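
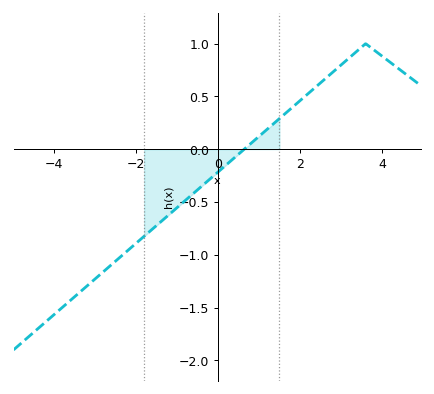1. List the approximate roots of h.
0.6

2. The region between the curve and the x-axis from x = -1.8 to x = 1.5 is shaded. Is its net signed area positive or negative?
negative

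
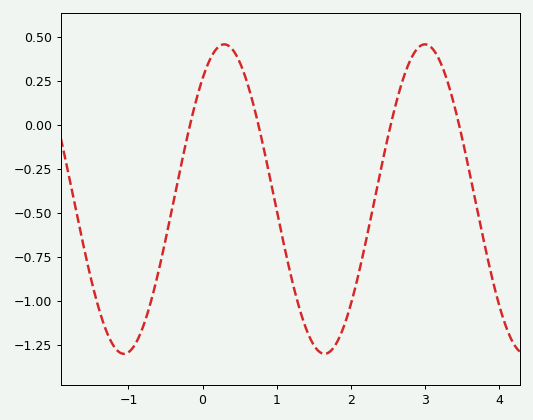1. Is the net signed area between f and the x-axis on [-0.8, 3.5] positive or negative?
negative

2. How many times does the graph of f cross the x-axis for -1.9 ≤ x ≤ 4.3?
4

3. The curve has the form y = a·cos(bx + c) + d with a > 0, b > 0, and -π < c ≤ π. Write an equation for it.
y = 0.88cos(2.3x - 0.68) - 0.42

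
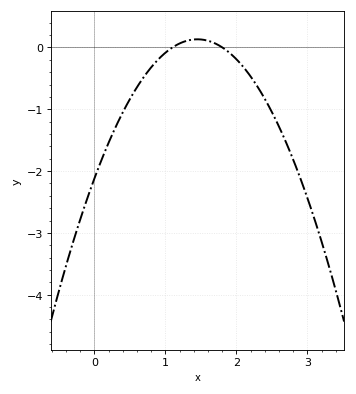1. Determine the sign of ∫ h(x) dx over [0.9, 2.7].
negative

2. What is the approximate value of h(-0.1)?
-2.44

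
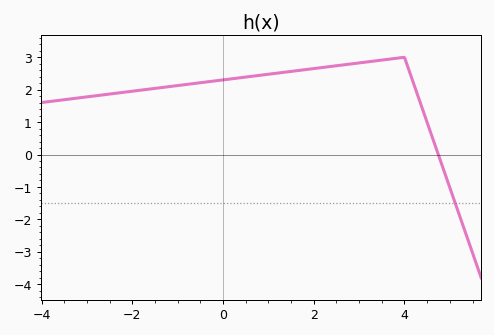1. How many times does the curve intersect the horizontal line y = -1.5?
1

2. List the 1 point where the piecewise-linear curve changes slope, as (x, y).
(4, 3)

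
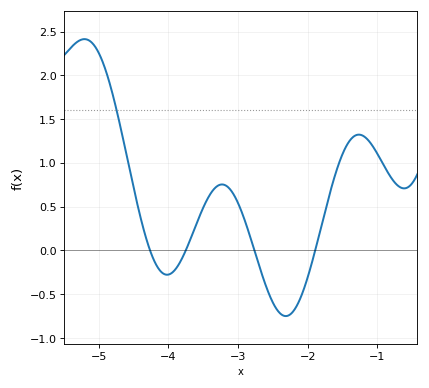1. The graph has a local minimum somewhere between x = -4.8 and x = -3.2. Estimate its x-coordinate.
-4.02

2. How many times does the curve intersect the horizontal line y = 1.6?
1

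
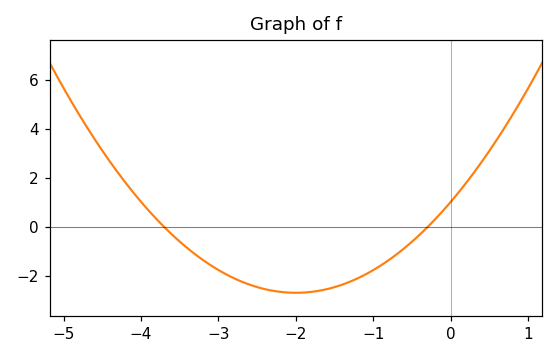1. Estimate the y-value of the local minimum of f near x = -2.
-2.6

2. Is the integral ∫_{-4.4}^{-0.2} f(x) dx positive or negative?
negative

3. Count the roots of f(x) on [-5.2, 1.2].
2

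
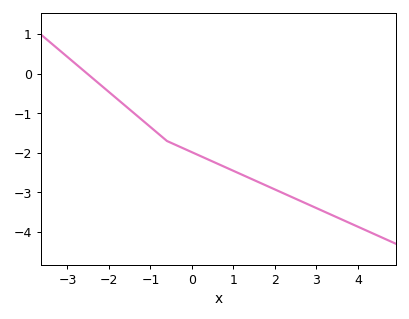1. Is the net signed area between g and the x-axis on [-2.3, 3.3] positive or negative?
negative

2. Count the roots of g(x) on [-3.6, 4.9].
1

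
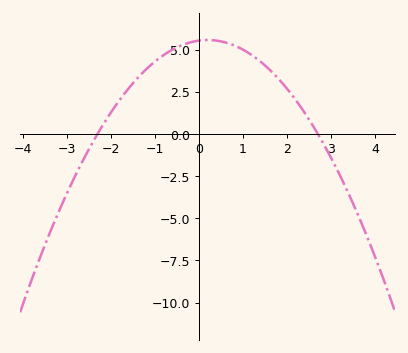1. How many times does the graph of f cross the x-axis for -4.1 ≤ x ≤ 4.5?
2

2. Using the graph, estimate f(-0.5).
5.2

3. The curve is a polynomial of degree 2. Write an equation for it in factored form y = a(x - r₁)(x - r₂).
y = -0.89(x + 2.3)(x - 2.7)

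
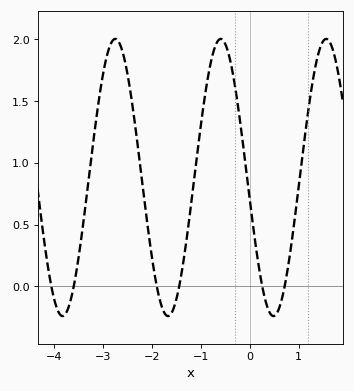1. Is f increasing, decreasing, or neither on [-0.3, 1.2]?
neither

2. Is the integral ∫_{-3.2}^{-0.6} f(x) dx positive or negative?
positive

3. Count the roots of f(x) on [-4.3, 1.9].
6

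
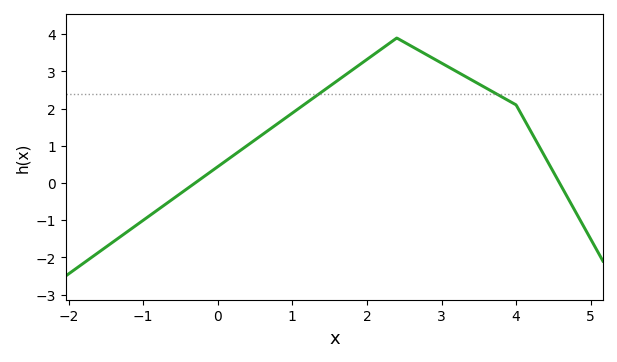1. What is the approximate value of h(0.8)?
1.6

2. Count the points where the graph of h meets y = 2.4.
2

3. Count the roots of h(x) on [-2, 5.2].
2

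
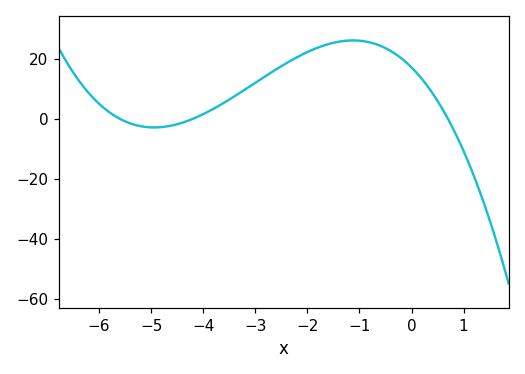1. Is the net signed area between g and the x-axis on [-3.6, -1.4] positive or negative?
positive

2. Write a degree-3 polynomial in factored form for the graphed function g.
y = -1.04(x + 5.6)(x + 4.2)(x - 0.7)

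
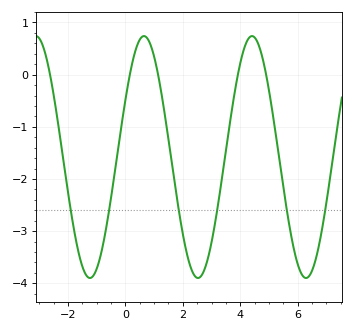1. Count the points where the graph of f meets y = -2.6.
6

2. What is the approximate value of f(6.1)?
-3.8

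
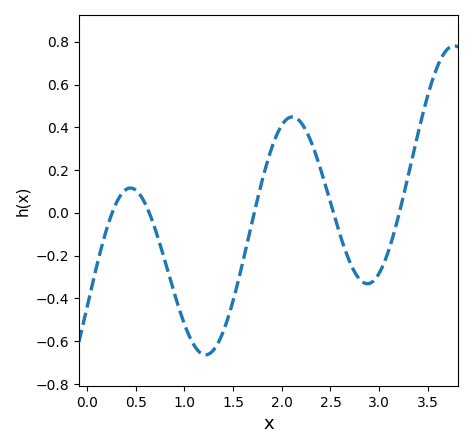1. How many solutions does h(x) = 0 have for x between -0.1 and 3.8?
5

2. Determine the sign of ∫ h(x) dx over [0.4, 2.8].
negative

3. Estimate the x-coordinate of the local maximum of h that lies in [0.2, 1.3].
0.4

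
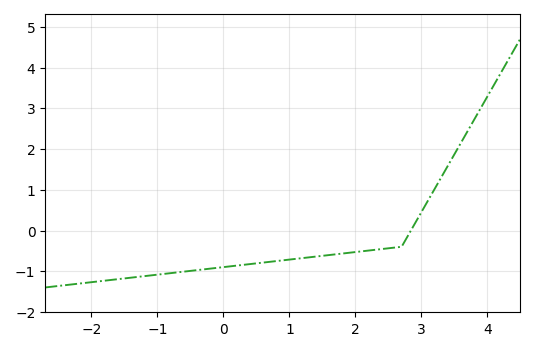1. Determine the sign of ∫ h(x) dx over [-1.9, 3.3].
negative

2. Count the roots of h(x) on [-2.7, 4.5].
1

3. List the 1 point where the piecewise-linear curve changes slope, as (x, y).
(2.7, -0.4)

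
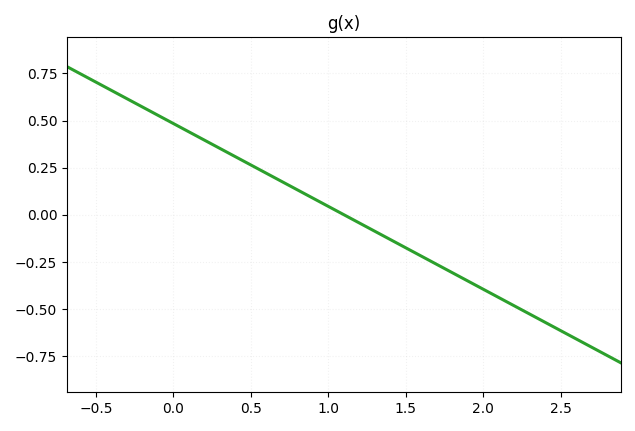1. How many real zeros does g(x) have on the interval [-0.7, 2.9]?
1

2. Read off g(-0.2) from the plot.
0.58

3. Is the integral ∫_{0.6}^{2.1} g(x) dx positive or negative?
negative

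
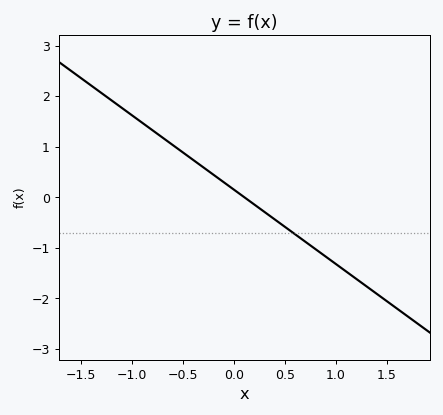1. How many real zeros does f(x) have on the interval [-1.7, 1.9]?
1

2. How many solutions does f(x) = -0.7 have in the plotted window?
1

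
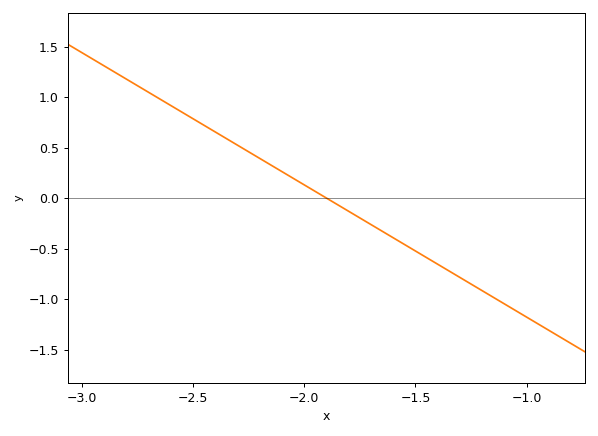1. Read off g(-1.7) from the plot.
-0.25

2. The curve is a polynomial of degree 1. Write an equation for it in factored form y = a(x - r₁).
y = -1.31(x + 1.9)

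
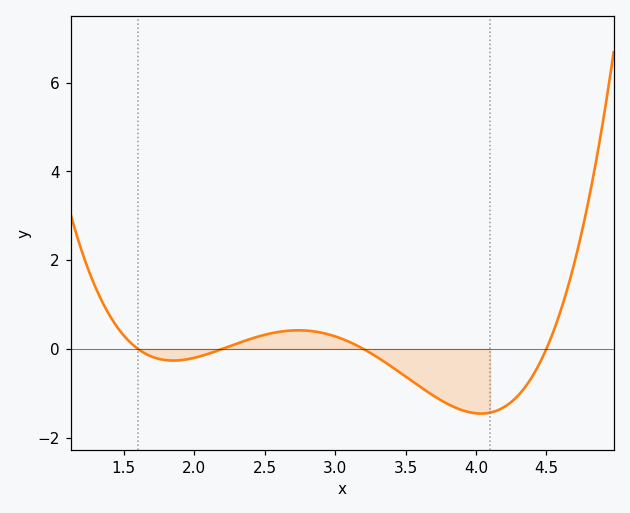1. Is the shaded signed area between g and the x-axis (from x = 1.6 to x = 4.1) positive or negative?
negative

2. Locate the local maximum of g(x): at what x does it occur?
2.74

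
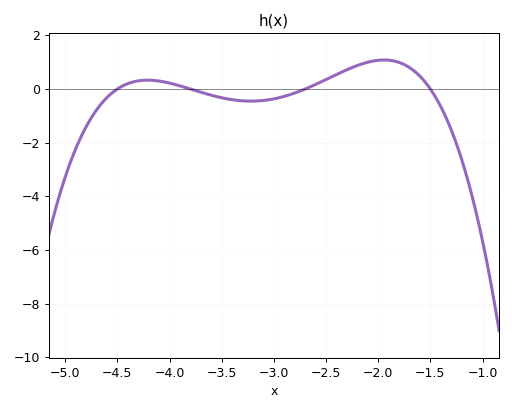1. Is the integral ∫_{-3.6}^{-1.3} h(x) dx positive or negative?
positive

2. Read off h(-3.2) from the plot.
-0.4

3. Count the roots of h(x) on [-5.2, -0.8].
4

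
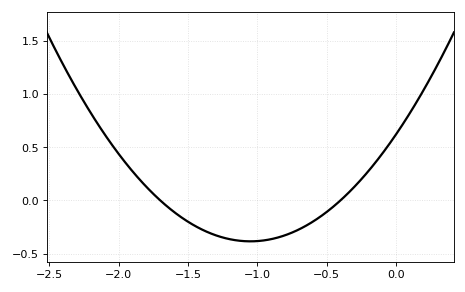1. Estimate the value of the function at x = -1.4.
-0.273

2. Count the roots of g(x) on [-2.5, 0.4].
2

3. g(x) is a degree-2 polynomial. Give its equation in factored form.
y = 0.91(x + 1.7)(x + 0.4)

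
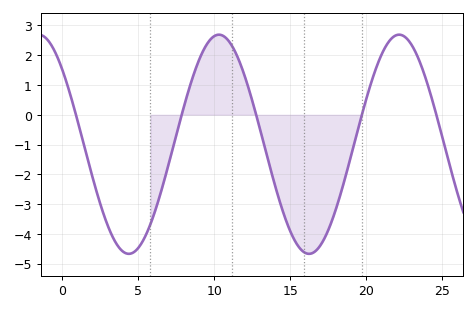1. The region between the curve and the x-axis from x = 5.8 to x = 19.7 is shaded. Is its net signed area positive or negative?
negative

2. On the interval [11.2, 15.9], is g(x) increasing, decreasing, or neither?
decreasing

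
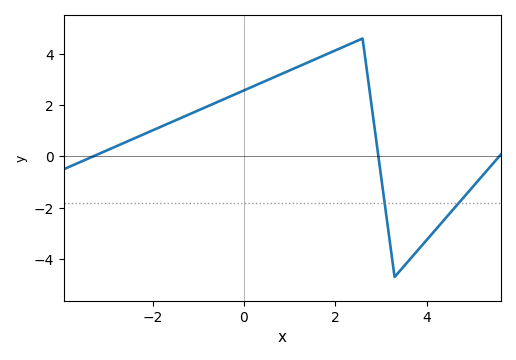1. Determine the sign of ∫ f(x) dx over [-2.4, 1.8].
positive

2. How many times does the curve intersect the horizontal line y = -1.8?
2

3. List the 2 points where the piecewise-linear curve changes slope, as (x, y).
(2.6, 4.6); (3.3, -4.7)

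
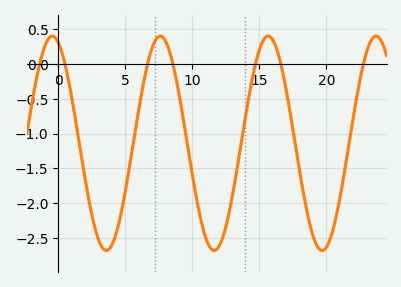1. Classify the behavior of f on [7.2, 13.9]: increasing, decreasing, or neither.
neither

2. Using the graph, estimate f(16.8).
-0.15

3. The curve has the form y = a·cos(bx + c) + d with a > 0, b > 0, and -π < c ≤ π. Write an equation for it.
y = 1.54cos(0.78x + 0.35) - 1.14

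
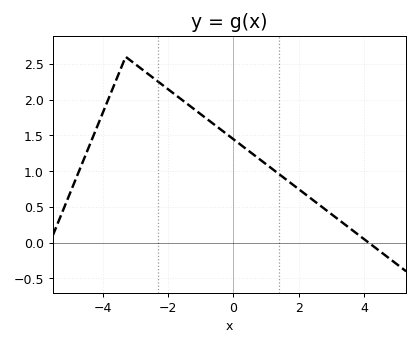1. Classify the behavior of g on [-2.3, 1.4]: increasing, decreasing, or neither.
decreasing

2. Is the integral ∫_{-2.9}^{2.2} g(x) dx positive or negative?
positive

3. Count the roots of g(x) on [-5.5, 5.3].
1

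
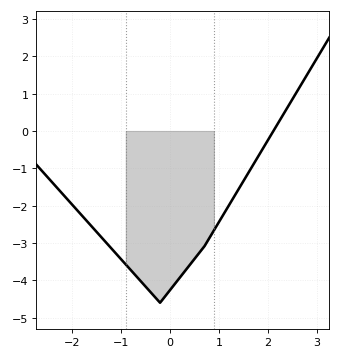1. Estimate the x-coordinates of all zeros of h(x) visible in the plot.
2.1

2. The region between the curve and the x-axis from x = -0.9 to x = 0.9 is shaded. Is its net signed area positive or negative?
negative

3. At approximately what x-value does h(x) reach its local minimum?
-0.2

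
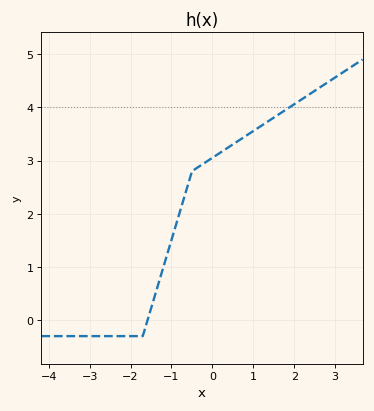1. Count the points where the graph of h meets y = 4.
1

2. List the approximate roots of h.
-1.58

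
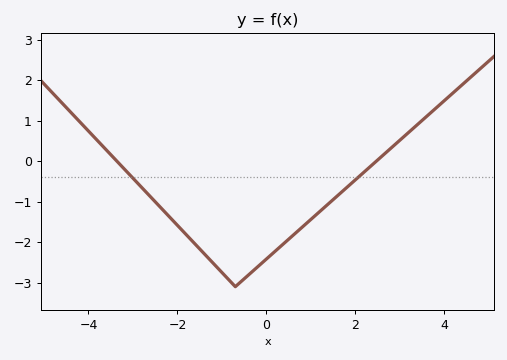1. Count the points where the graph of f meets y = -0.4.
2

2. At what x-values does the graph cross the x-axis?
-3.4, 2.4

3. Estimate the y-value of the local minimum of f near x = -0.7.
-3.1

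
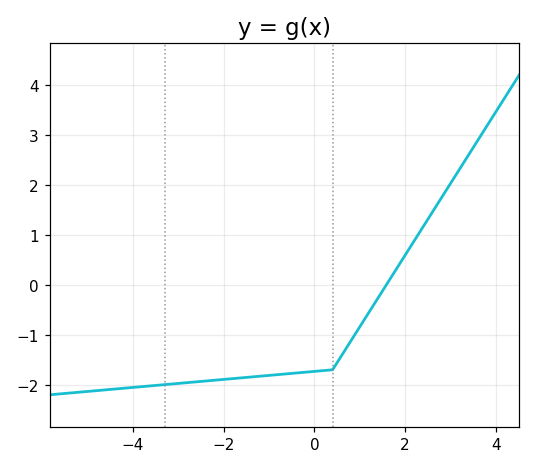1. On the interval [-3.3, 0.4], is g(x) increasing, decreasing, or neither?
increasing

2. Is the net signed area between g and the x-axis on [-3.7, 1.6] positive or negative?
negative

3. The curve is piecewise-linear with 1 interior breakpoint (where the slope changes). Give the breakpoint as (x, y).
(0.4, -1.7)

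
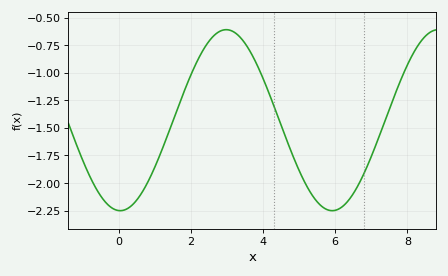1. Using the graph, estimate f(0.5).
-2.16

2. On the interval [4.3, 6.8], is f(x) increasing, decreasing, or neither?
neither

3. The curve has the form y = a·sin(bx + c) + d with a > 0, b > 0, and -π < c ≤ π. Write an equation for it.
y = 0.82sin(1.07x - 1.62) - 1.43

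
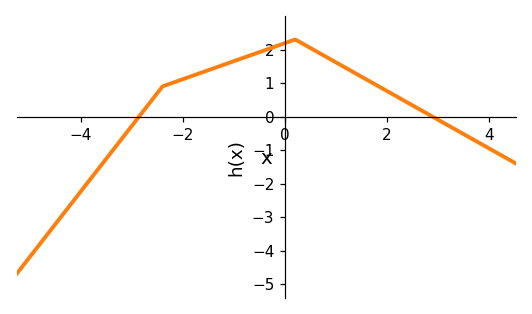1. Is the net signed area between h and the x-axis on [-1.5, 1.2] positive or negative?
positive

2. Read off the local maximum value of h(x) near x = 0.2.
2.3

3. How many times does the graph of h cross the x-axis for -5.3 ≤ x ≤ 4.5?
2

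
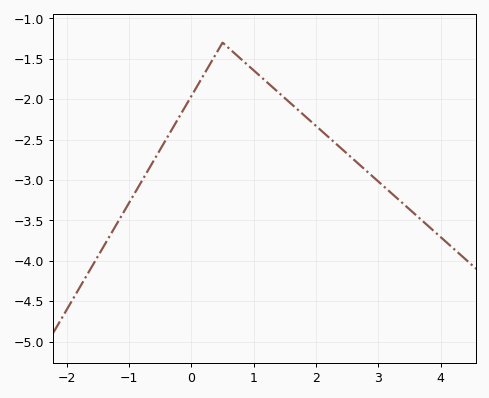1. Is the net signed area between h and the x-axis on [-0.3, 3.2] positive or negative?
negative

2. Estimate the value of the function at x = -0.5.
-2.6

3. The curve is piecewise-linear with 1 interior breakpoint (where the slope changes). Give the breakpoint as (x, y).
(0.5, -1.3)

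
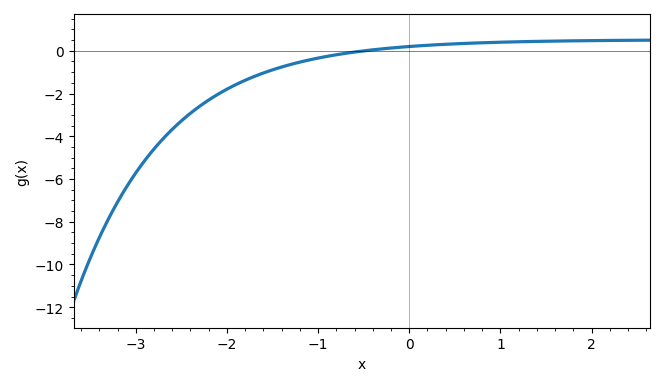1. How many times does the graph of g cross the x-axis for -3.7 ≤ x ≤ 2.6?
1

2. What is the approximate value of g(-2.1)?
-2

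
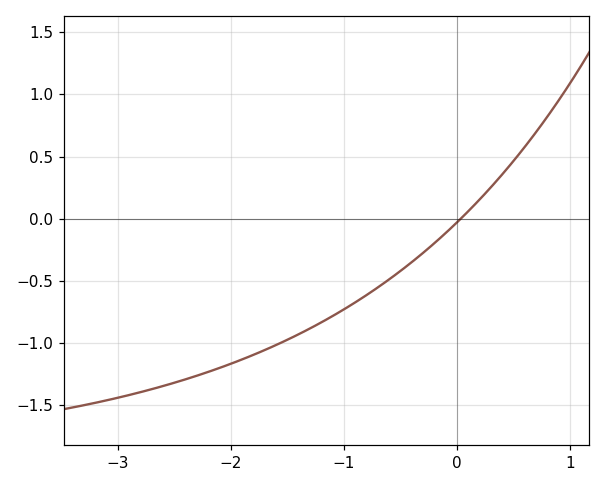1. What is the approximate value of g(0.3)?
0.25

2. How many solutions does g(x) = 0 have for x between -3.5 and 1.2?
1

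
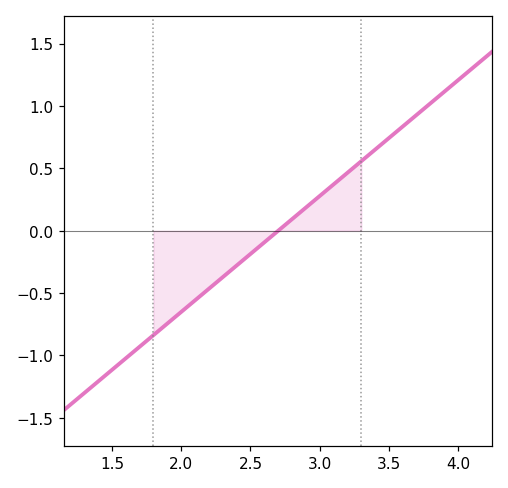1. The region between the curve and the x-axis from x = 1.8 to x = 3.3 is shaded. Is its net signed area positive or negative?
negative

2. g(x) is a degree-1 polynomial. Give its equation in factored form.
y = 0.93(x - 2.7)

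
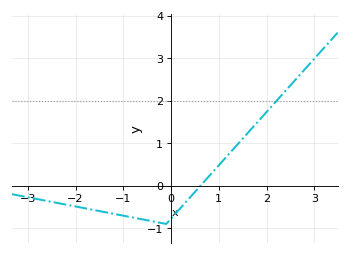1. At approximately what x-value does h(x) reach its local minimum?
-0.1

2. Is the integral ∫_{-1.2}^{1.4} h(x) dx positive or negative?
negative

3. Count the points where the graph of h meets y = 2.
1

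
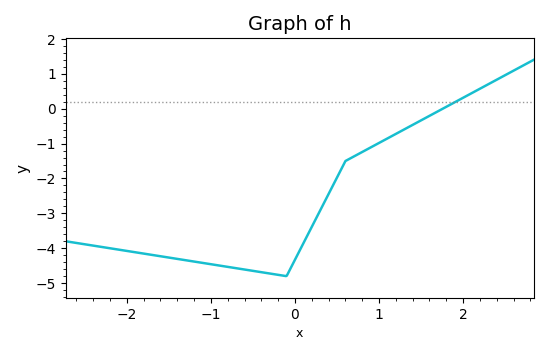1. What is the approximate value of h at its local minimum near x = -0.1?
-4.8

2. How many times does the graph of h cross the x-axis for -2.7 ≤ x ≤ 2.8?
1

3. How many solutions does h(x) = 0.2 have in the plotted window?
1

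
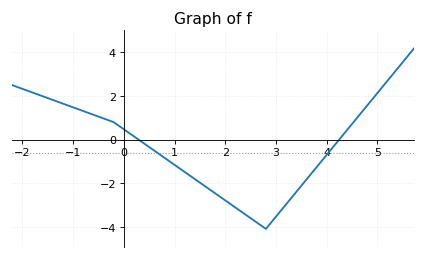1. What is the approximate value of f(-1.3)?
1.8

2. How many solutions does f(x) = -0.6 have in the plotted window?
2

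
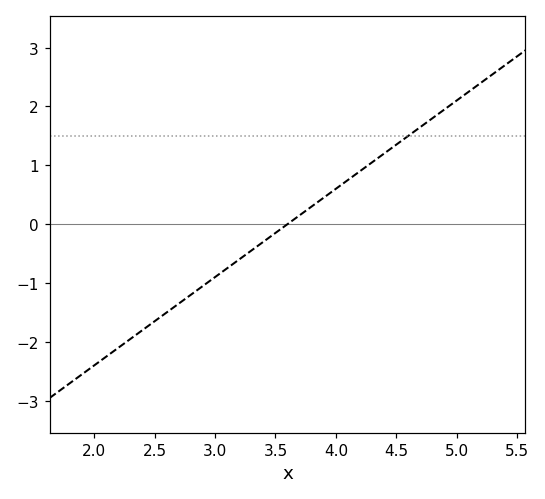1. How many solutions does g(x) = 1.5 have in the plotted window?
1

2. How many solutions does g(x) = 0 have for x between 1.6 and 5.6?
1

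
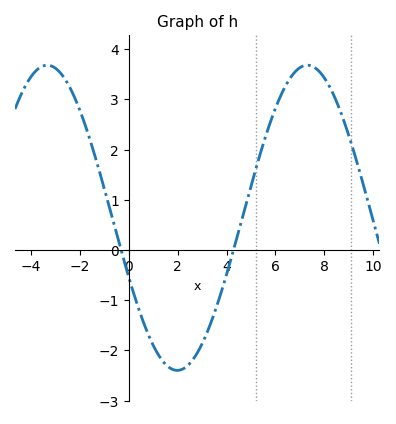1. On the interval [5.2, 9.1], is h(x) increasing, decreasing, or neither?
neither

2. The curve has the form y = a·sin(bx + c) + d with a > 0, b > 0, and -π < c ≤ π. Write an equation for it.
y = 3.04sin(0.59x - 2.7) + 0.64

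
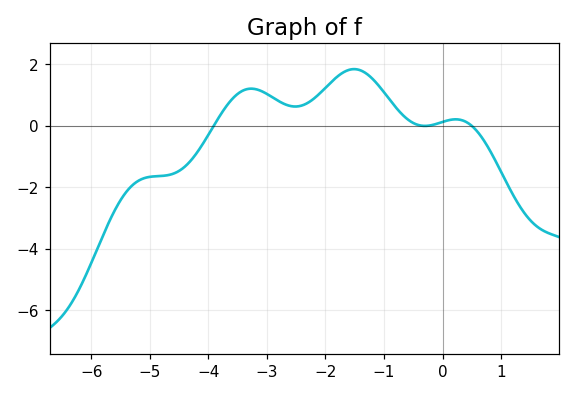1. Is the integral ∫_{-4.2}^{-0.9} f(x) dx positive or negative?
positive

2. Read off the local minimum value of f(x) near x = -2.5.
0.629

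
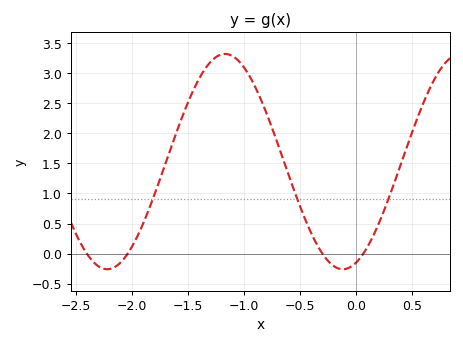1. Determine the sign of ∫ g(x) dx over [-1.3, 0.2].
positive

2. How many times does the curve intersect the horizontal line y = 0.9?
3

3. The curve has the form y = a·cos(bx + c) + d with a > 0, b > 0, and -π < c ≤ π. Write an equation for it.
y = 1.79cos(2.99x - 2.78) + 1.53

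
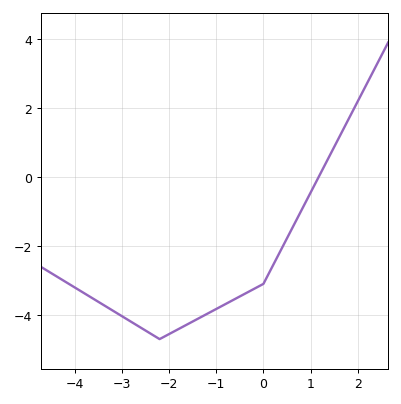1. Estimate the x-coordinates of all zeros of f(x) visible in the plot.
1.17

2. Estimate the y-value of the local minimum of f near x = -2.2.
-4.7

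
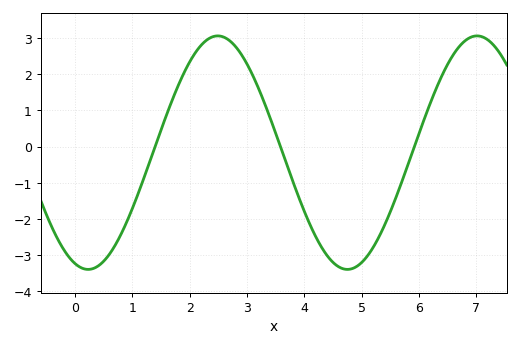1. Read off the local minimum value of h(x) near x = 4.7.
-3.4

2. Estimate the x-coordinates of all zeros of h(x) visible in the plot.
1.4, 3.6, 6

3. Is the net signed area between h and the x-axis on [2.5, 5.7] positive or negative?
negative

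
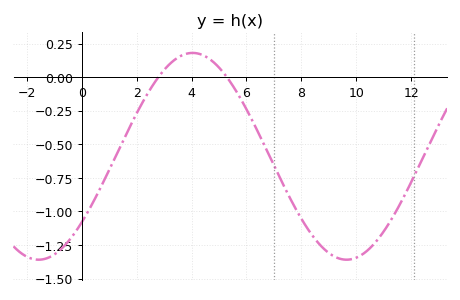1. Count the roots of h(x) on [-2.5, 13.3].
2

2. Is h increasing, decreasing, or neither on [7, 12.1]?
neither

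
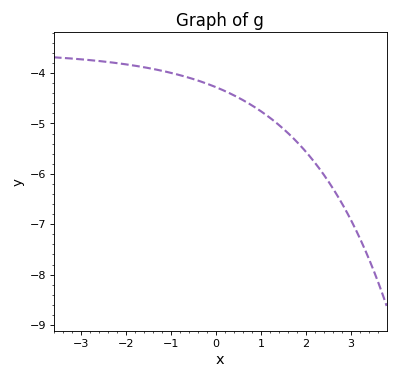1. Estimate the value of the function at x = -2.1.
-3.81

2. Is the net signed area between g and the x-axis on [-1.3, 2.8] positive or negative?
negative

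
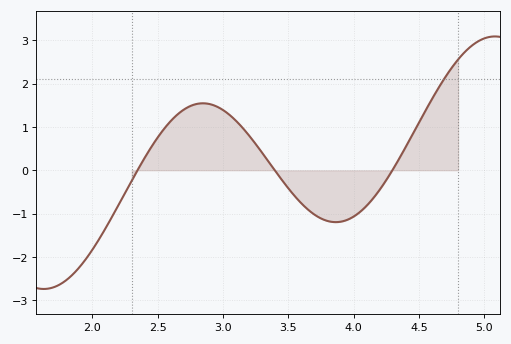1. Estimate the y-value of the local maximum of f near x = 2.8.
1.55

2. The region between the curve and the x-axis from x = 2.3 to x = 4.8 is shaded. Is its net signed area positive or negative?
positive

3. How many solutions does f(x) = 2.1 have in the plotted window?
1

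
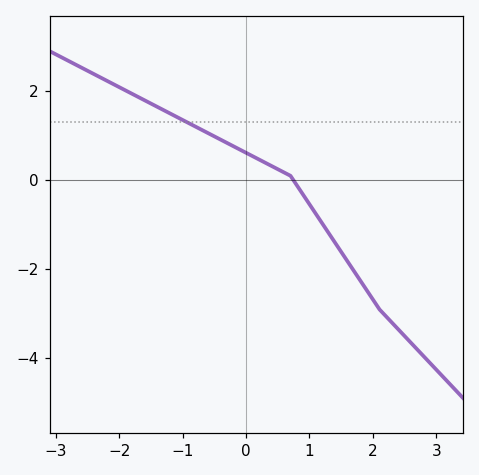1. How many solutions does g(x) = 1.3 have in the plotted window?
1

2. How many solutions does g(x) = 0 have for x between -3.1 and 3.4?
1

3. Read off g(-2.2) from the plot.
2.2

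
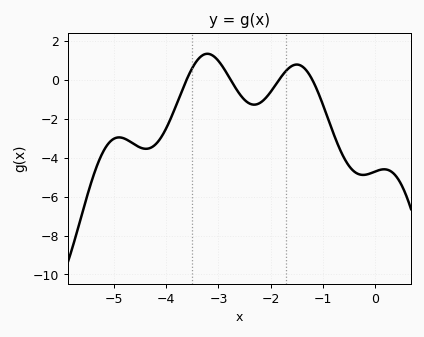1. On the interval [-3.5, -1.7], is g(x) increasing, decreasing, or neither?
neither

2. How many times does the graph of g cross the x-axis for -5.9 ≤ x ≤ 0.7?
4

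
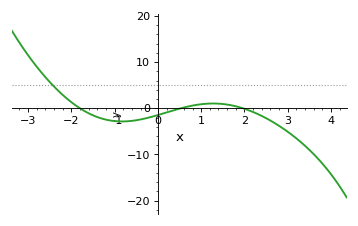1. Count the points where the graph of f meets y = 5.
1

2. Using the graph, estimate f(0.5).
-0.081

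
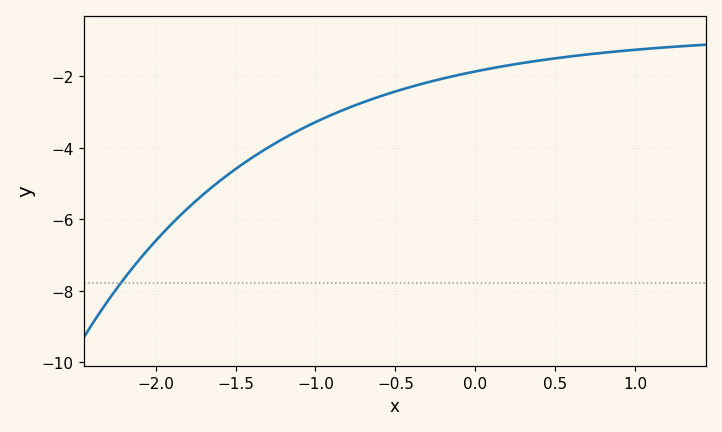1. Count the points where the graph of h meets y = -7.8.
1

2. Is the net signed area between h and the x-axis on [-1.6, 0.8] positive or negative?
negative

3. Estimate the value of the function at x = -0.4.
-2.2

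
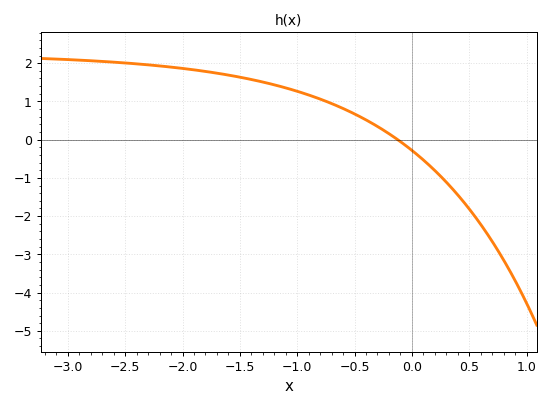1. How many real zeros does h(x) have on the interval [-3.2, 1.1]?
1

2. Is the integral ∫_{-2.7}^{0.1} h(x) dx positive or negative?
positive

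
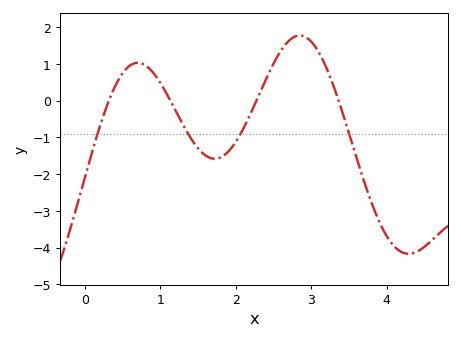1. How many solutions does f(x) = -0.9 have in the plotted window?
4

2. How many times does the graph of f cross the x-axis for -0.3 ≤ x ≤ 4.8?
4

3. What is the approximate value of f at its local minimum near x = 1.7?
-1.58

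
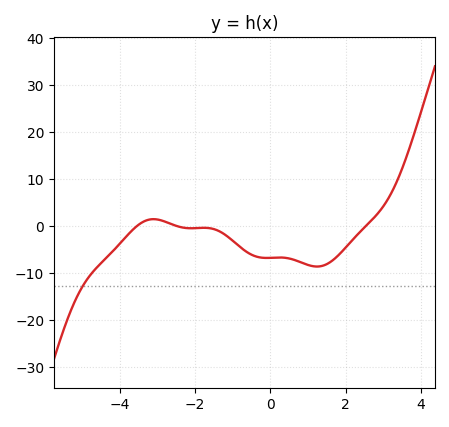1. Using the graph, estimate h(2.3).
-1.87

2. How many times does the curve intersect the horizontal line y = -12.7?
1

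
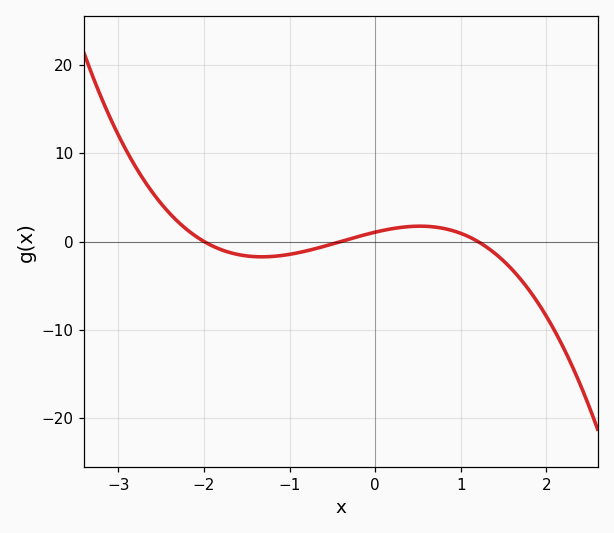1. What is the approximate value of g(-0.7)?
-1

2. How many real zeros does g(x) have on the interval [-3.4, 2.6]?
3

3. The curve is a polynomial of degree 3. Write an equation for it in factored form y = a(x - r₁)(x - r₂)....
y = -1.1(x + 2)(x + 0.4)(x - 1.2)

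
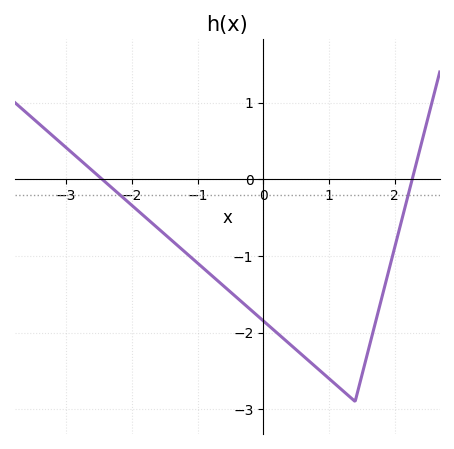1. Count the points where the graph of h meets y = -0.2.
2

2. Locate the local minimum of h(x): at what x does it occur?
1.4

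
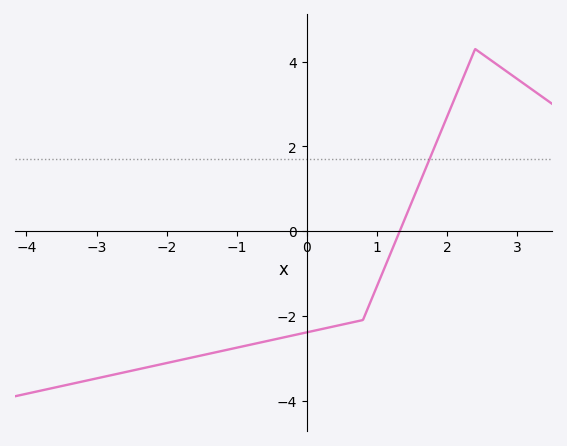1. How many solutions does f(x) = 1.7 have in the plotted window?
1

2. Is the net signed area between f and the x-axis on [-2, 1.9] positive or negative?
negative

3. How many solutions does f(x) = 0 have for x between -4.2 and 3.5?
1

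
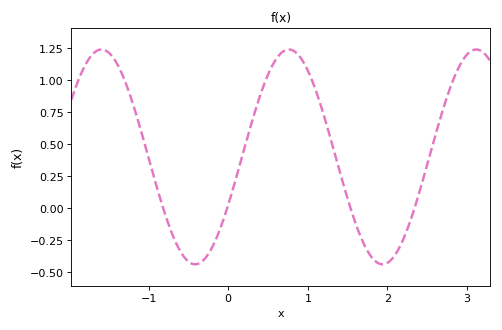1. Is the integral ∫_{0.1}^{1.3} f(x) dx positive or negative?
positive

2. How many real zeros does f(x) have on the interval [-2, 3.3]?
4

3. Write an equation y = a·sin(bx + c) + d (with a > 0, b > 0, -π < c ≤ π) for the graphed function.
y = 0.84sin(2.67x - 0.462) + 0.4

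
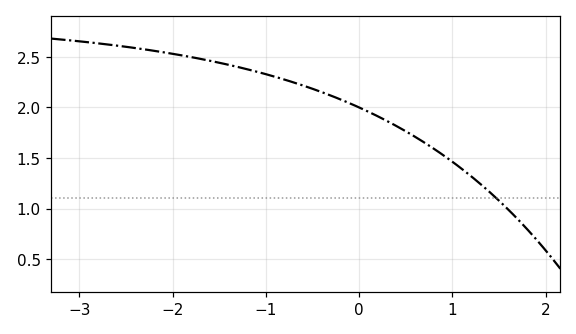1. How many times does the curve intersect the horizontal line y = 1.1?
1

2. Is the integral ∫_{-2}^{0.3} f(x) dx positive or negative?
positive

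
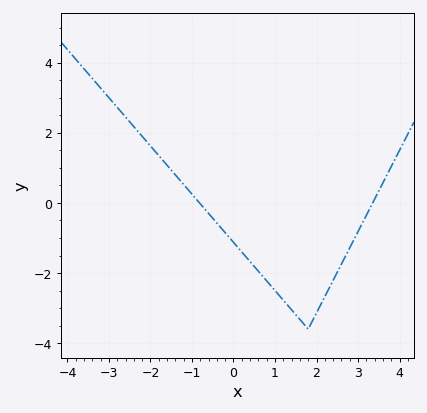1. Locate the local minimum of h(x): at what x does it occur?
1.8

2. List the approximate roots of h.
-0.8, 3.4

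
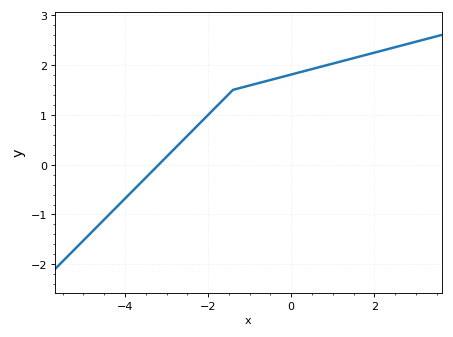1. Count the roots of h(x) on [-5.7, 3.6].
1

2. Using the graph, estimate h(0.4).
1.89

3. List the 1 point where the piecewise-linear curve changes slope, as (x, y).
(-1.4, 1.5)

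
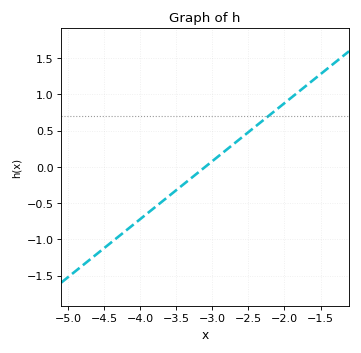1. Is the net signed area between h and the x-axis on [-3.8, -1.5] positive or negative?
positive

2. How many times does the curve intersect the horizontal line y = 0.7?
1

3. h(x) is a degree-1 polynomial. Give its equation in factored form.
y = 0.8(x + 3.1)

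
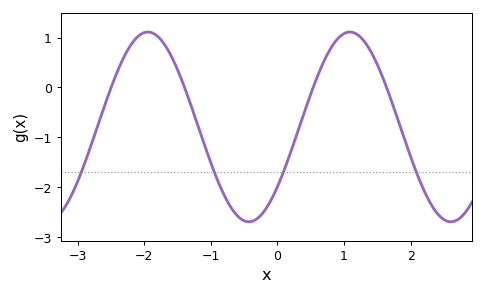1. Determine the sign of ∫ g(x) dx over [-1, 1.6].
negative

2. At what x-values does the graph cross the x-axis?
-2.5, -1.4, 0.536, 1.64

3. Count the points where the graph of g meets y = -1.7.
4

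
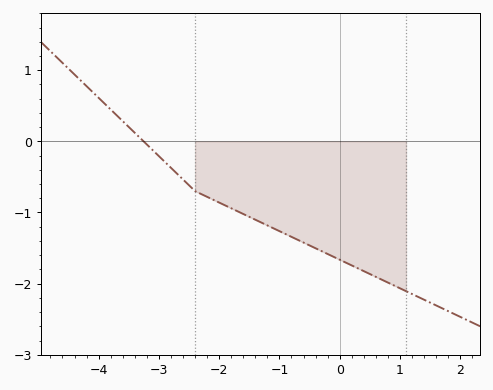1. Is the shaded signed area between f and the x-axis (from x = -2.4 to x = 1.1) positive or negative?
negative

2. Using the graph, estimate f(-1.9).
-0.901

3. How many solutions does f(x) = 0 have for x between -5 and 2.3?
1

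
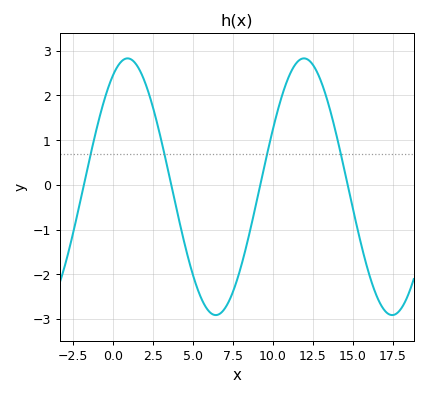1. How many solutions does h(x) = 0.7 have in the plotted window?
4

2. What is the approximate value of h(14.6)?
0.114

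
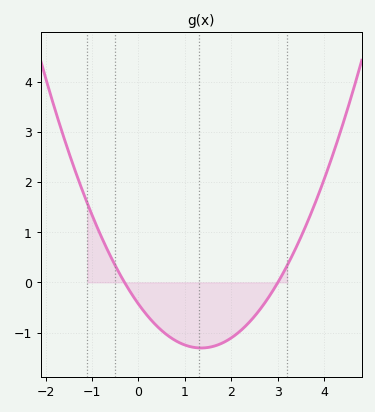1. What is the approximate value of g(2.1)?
-1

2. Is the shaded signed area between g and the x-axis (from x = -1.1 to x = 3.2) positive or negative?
negative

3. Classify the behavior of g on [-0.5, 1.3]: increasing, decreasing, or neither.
decreasing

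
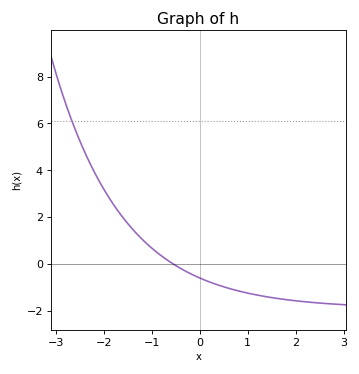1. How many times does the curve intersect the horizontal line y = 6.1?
1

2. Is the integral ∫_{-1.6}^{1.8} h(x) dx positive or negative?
negative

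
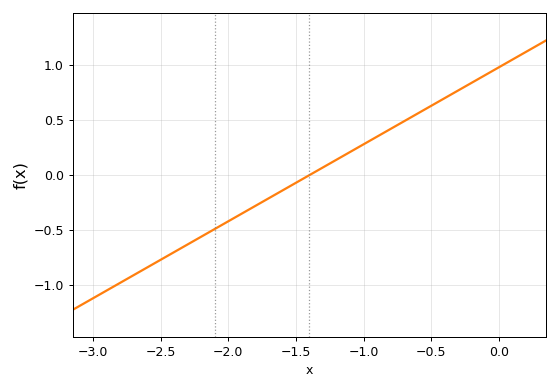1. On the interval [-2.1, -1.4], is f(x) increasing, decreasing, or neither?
increasing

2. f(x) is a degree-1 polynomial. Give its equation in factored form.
y = 0.7(x + 1.4)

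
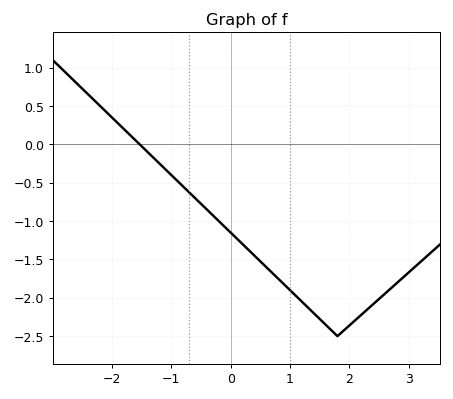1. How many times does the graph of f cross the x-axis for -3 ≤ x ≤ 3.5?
1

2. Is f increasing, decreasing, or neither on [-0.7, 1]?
decreasing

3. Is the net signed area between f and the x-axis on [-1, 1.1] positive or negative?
negative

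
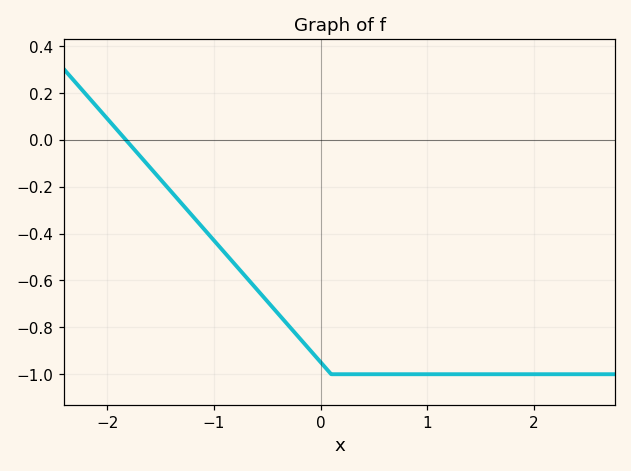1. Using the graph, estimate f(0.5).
-1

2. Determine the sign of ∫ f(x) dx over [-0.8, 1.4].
negative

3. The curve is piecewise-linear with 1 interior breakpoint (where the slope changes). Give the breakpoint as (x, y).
(0.1, -1)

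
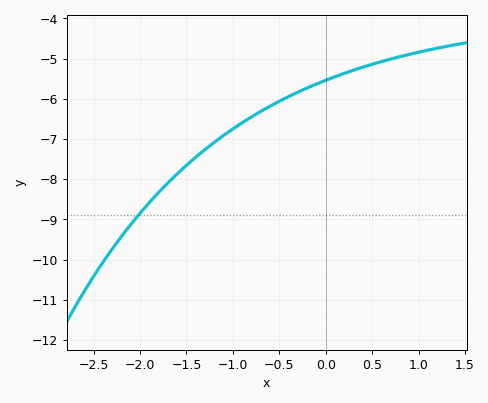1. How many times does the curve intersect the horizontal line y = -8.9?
1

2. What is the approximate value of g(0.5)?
-5.1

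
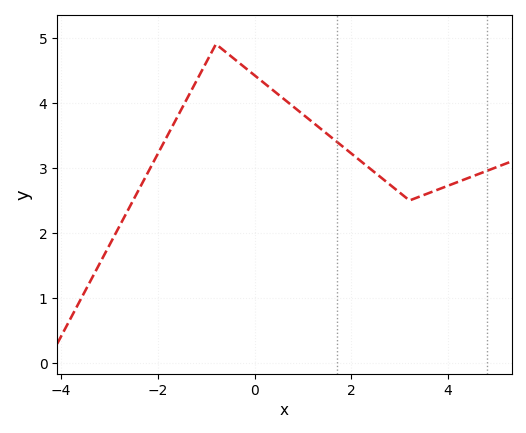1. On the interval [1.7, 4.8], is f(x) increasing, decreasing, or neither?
neither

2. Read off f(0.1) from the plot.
4.36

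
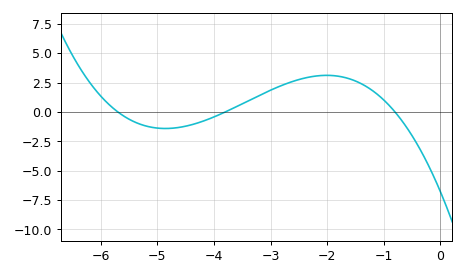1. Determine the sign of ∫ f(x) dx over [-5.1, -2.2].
positive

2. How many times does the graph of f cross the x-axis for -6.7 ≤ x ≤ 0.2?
3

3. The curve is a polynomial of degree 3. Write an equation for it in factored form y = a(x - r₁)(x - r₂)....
y = -0.39(x + 5.7)(x + 3.8)(x + 0.8)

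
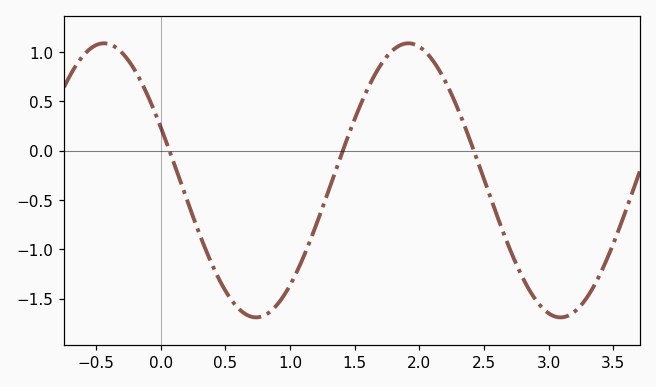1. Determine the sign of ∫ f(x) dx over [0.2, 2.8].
negative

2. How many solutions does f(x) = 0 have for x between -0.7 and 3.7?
3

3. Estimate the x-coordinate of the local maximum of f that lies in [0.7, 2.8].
1.92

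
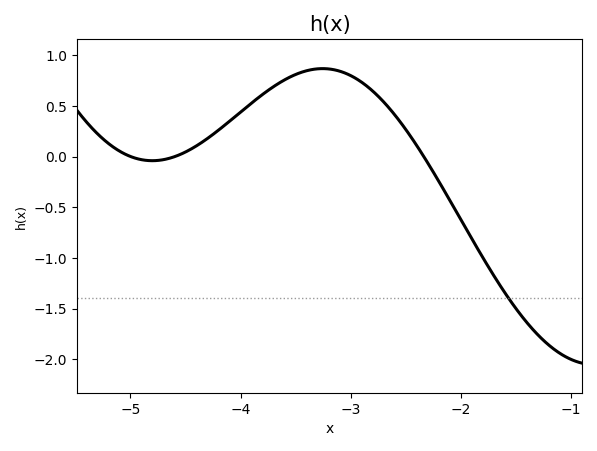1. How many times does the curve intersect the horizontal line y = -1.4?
1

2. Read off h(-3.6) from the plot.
0.75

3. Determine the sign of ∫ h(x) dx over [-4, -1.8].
positive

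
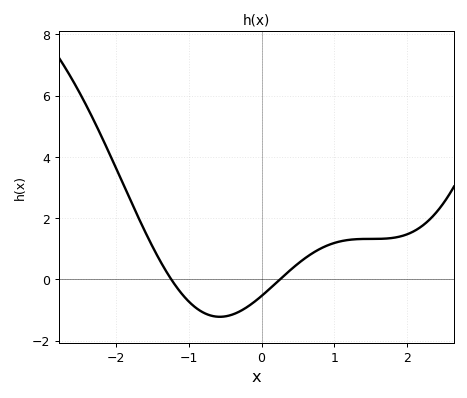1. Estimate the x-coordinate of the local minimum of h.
-0.576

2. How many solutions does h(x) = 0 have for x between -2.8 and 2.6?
2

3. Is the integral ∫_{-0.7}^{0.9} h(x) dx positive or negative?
negative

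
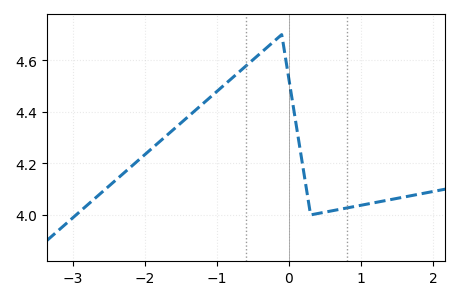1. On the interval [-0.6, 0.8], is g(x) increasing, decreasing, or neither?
neither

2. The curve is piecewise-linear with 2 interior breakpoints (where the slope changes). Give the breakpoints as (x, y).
(-0.1, 4.7); (0.3, 4)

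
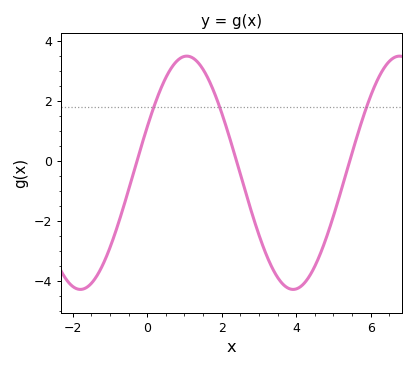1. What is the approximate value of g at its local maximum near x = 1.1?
3.5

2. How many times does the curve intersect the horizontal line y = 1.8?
3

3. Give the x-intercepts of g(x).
-0.274, 2.4, 5.44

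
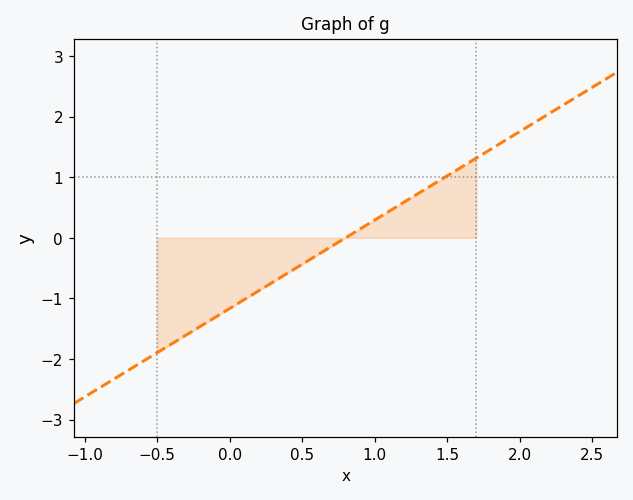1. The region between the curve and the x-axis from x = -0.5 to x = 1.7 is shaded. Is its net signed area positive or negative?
negative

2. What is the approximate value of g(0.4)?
-0.584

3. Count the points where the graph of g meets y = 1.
1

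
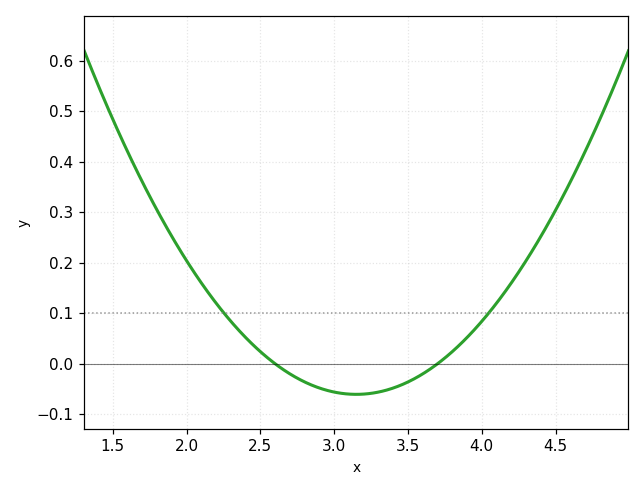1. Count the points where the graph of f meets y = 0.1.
2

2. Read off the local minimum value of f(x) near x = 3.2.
-0.06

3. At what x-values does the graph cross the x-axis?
2.6, 3.7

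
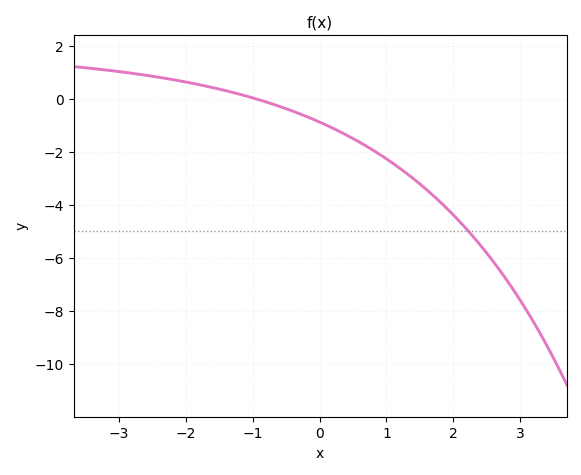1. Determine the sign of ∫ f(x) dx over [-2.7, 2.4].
negative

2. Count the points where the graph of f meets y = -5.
1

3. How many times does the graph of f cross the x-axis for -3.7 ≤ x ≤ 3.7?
1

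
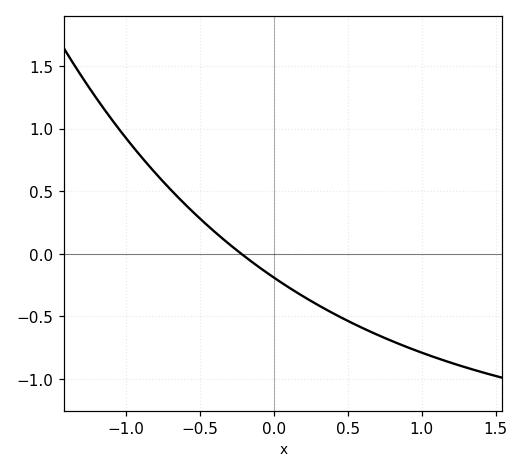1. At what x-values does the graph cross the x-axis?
-0.22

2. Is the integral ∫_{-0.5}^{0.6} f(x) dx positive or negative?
negative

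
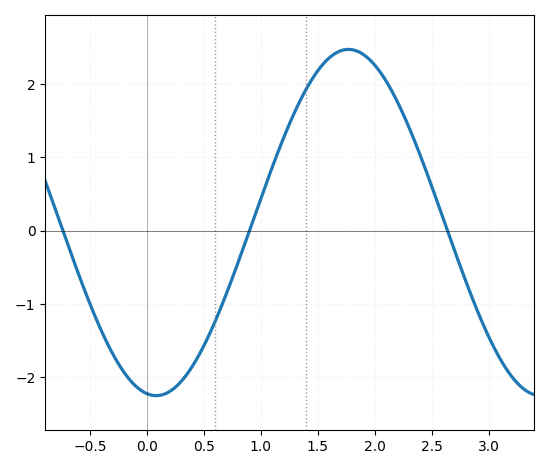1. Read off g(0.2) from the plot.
-2.2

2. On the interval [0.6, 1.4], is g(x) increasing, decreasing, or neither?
increasing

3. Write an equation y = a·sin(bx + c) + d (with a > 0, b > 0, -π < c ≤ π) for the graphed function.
y = 2.36sin(1.9x - 1.7) + 0.11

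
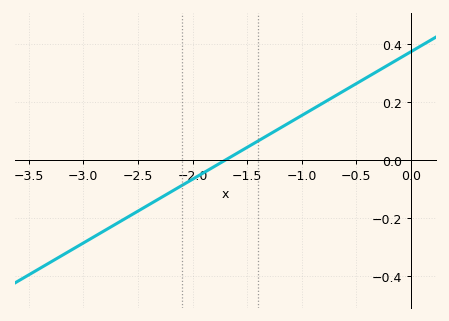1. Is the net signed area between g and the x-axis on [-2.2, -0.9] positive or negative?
positive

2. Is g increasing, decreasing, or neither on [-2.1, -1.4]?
increasing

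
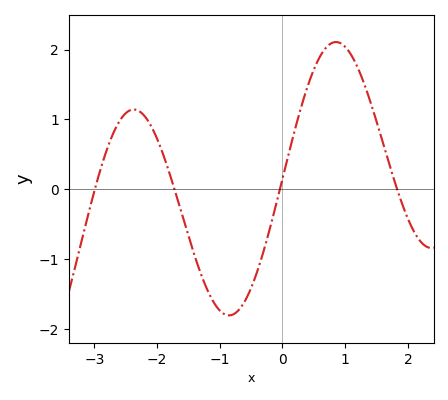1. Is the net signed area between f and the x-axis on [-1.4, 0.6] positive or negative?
negative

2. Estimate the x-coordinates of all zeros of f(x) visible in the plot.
-3, -1.7, 0, 1.8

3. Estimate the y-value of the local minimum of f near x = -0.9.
-1.8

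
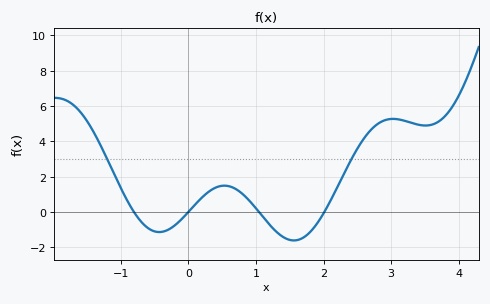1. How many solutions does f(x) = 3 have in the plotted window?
2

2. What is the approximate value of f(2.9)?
5.2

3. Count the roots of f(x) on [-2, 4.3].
4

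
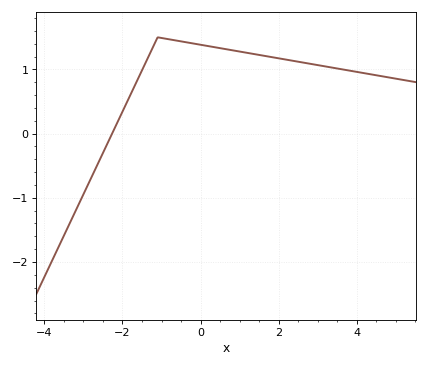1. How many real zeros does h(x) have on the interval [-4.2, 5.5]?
1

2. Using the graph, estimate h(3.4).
1.03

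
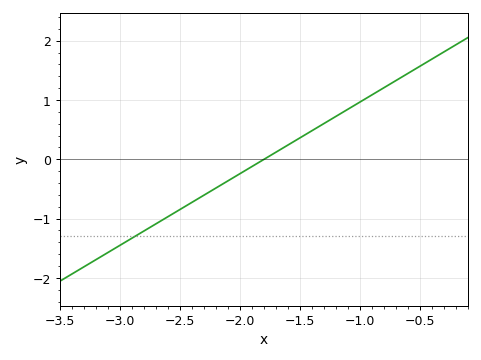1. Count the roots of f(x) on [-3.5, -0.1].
1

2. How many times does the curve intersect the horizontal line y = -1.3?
1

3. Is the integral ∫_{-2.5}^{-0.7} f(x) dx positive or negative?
positive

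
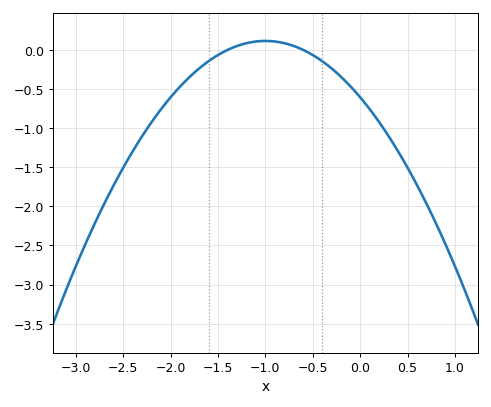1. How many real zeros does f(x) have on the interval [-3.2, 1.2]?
2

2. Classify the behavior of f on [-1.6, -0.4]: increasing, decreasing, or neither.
neither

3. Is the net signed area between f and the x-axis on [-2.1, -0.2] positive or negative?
negative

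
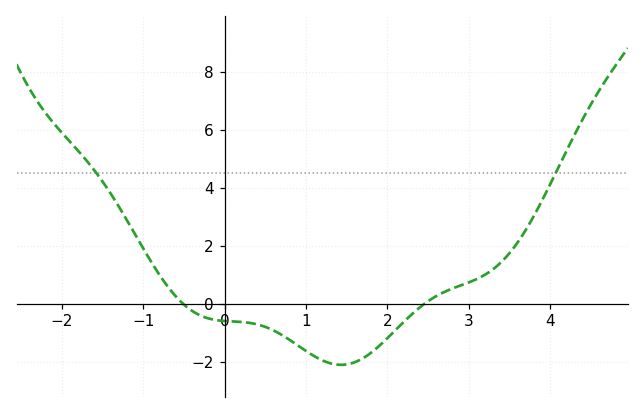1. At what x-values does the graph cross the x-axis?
-0.51, 2.46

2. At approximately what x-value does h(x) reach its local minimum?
1.43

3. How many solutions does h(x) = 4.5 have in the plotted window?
2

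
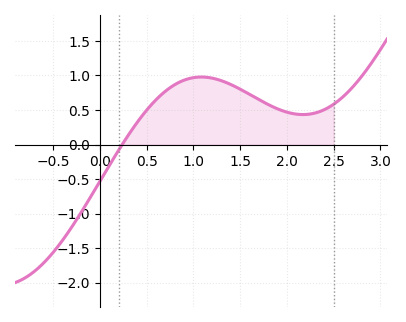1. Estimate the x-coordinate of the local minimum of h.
2.17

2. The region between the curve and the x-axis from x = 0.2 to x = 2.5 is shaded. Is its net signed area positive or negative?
positive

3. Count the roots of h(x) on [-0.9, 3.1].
1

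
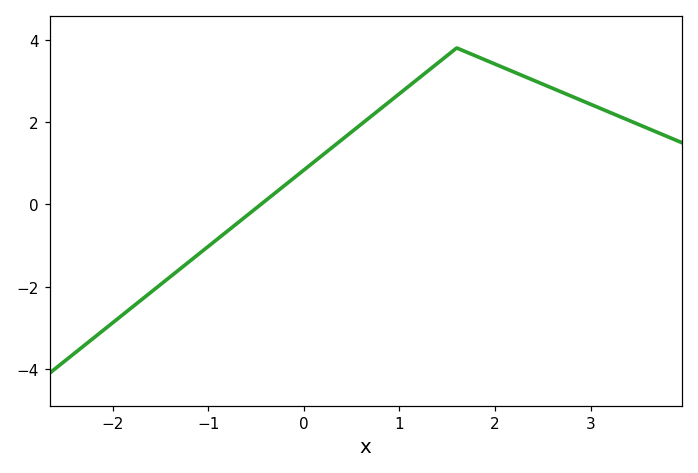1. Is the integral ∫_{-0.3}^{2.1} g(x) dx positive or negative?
positive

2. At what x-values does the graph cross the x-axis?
-0.4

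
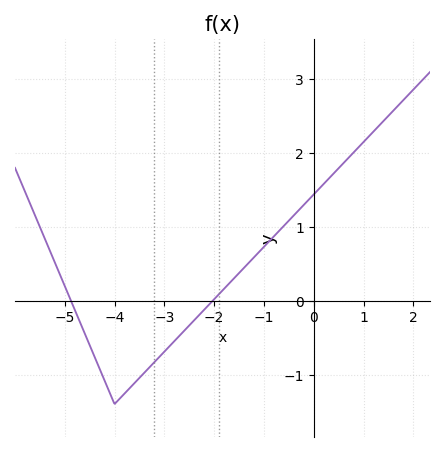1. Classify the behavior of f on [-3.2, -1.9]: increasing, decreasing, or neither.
increasing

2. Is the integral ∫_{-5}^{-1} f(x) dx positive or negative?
negative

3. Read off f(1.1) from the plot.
2.2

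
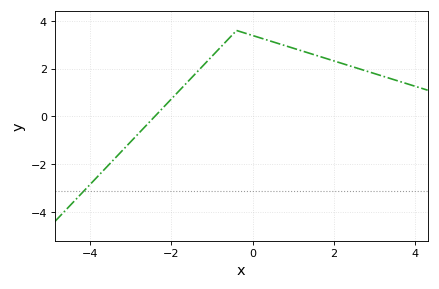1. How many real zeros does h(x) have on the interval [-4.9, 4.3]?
1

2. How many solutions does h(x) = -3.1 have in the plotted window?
1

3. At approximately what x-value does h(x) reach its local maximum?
-0.398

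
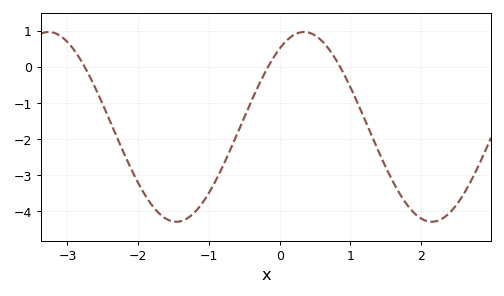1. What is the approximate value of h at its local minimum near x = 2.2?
-4.3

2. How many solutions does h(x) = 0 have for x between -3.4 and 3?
3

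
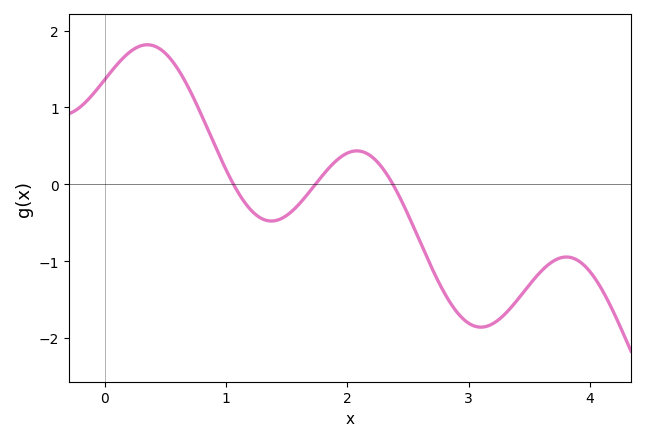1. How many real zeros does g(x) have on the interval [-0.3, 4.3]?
3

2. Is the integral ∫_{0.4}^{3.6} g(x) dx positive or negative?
negative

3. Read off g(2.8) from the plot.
-1.41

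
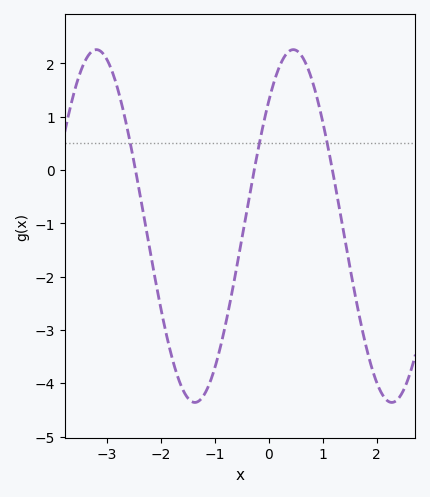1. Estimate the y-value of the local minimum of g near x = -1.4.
-4.36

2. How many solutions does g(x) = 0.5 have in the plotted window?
3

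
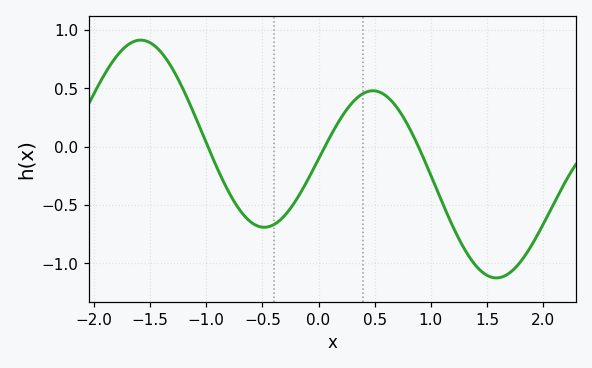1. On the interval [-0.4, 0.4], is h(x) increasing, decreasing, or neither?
increasing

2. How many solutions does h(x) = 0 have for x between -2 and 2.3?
3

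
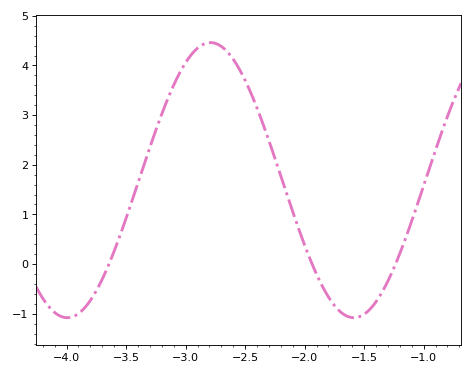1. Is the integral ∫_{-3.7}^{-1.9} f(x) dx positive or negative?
positive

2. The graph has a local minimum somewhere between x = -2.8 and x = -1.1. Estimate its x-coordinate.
-1.6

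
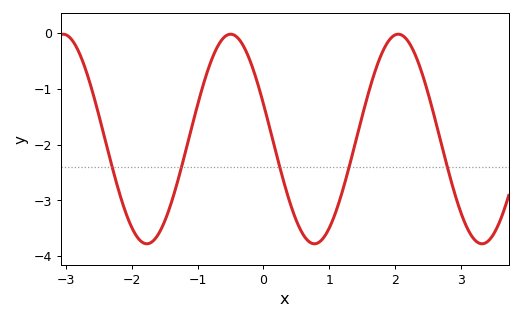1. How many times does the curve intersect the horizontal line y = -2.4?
5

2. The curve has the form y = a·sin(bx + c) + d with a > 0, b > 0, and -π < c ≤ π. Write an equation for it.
y = 1.88sin(2.47x + 2.8) - 1.9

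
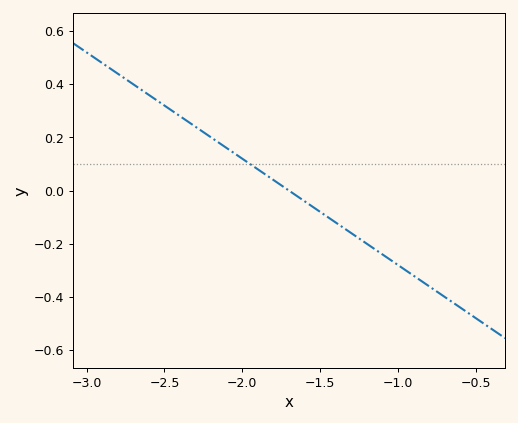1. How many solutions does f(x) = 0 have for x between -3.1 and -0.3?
1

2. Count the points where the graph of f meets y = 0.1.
1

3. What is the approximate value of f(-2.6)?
0.36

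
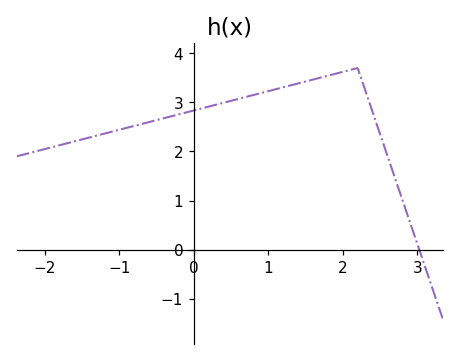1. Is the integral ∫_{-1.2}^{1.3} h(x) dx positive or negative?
positive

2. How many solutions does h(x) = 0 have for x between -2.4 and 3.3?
1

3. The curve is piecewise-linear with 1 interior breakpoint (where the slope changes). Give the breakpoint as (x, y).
(2.2, 3.7)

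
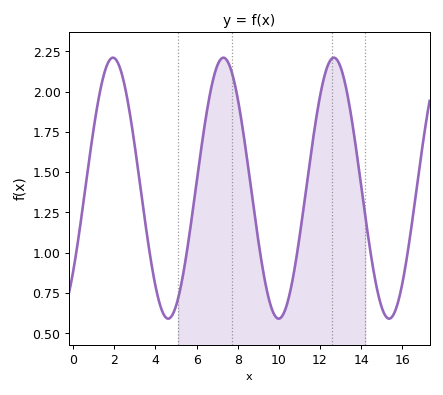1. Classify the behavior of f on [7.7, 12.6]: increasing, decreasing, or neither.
neither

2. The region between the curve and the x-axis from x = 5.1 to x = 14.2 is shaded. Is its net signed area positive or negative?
positive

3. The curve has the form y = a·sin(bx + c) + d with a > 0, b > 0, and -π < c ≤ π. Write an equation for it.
y = 0.81sin(1.2x - 0.69) + 1.4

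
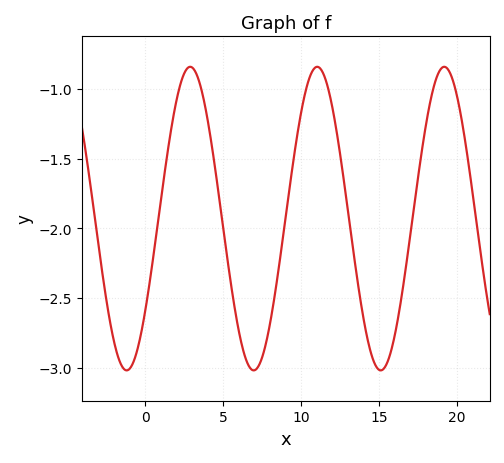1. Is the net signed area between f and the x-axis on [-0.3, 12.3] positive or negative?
negative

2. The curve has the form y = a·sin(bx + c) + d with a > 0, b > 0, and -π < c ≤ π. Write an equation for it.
y = 1.09sin(0.77x - 0.64) - 1.93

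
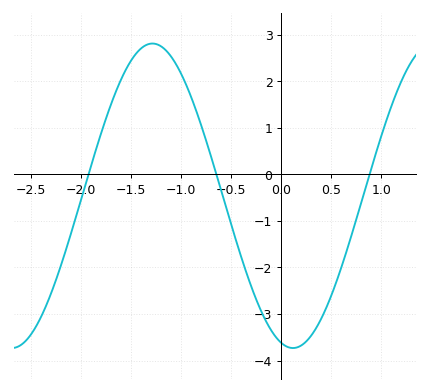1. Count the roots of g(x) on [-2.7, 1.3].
3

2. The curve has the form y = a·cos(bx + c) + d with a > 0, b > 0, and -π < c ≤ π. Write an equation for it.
y = 3.27cos(2.2x + 2.9) - 0.46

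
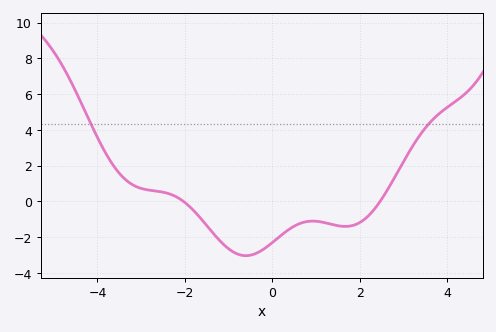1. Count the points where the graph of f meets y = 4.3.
2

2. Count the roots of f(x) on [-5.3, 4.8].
2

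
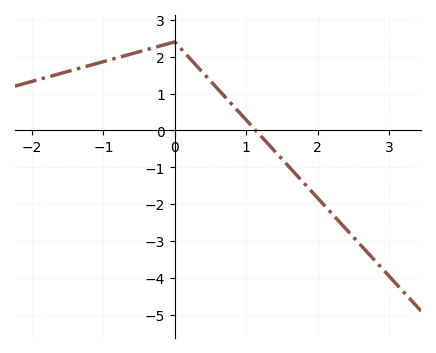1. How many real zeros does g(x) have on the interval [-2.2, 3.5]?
1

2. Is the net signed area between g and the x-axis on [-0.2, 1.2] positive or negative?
positive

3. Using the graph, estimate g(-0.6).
2.08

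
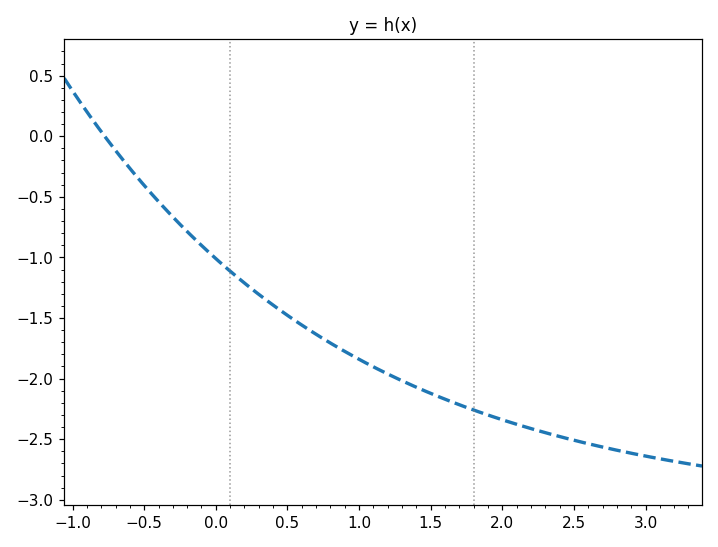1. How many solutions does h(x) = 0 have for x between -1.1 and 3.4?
1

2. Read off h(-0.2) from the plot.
-0.8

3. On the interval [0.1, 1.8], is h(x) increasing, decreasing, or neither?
decreasing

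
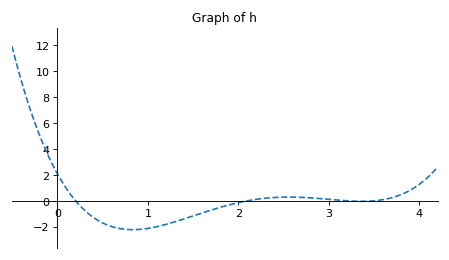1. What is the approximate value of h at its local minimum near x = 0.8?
-2.23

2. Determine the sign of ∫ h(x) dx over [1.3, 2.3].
negative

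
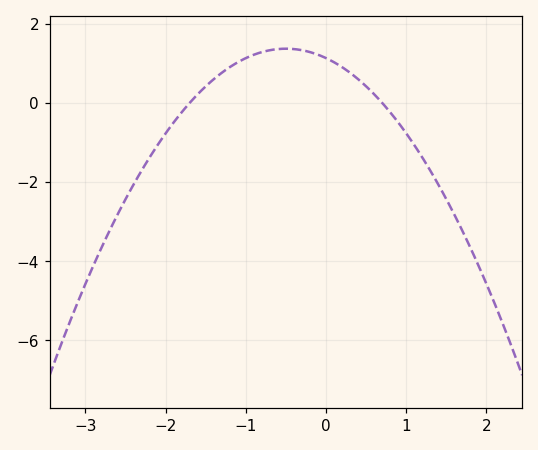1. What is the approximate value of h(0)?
1.13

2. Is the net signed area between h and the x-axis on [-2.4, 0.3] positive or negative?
positive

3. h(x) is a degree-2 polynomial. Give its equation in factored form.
y = -0.95(x + 1.7)(x - 0.7)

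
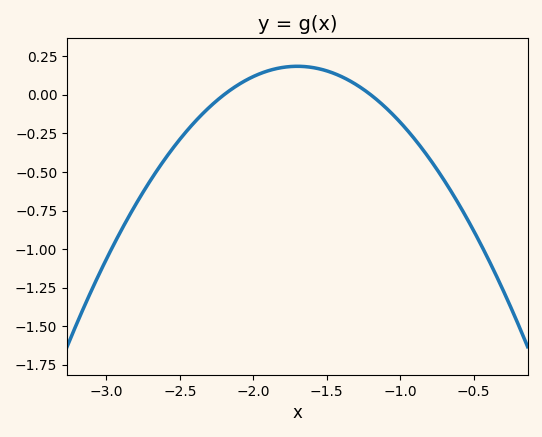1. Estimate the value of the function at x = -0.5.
-0.881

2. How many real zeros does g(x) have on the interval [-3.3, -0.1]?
2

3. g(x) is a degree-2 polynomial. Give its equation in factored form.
y = -0.74(x + 2.2)(x + 1.2)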